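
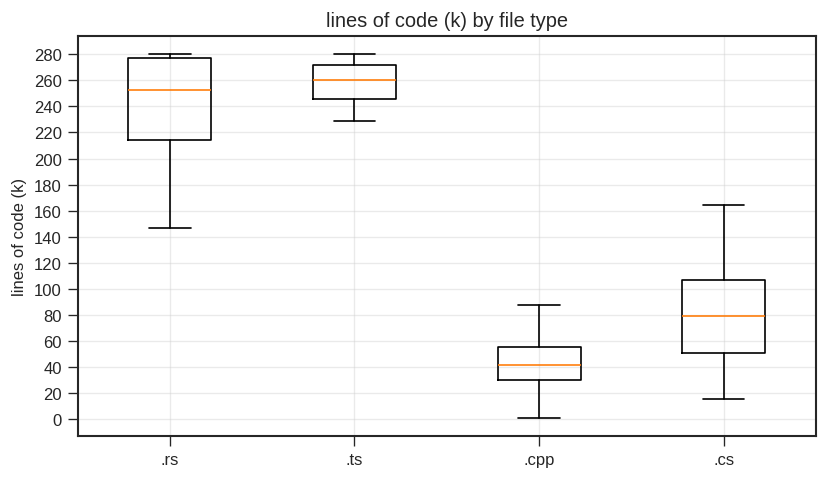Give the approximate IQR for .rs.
Q3 ≈ 280, Q1 ≈ 220; IQR ≈ 60.

≈ 60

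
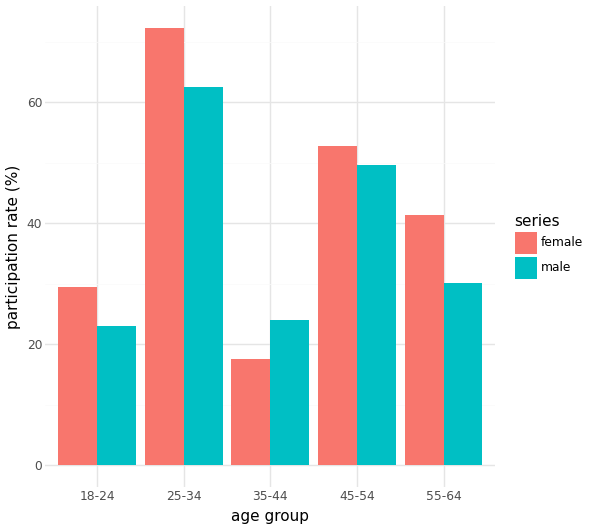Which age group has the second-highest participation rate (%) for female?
45-54

Top 3 for female: 25-34 ≈ 70, 45-54 ≈ 50, 55-64 ≈ 40.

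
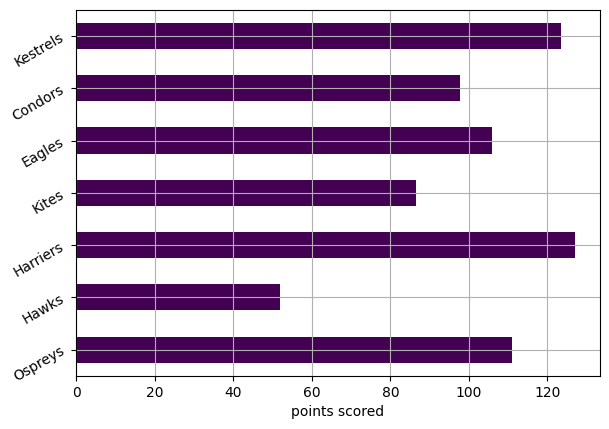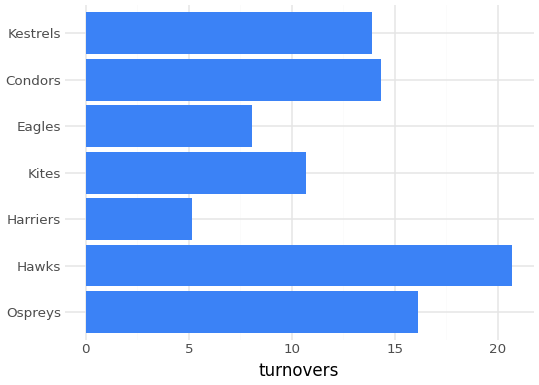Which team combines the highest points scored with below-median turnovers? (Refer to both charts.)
Chart 2 median turnovers ≈ 14; below-median teams: Harriers, Kites, Eagles. Among those, Harriers has the highest points scored (≈ 120).

Harriers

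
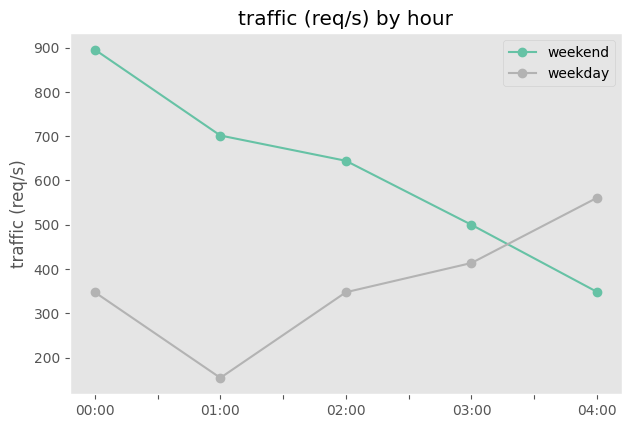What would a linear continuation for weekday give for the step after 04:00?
≈ 750

Last three: 300, 400, 600 → slope ≈ 150/step → next ≈ 750.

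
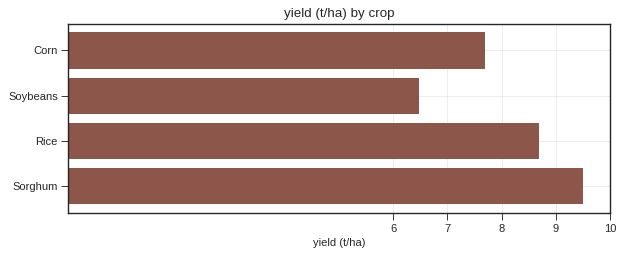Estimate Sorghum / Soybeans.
Sorghum ≈ 10, Soybeans ≈ 6; 10/6 ≈ 1.67.

≈ 1.67×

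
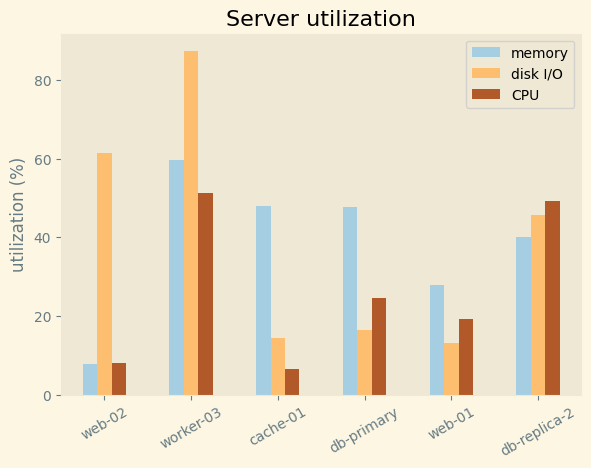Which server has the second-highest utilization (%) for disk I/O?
Top 3 for disk I/O: worker-03 ≈ 90, web-02 ≈ 60, db-replica-2 ≈ 50.

web-02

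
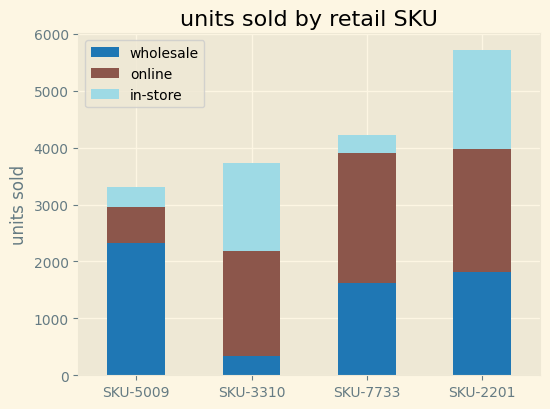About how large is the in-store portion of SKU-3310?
≈ 1500

in-store top ≈ 3500, bottom ≈ 2000; segment ≈ 1500.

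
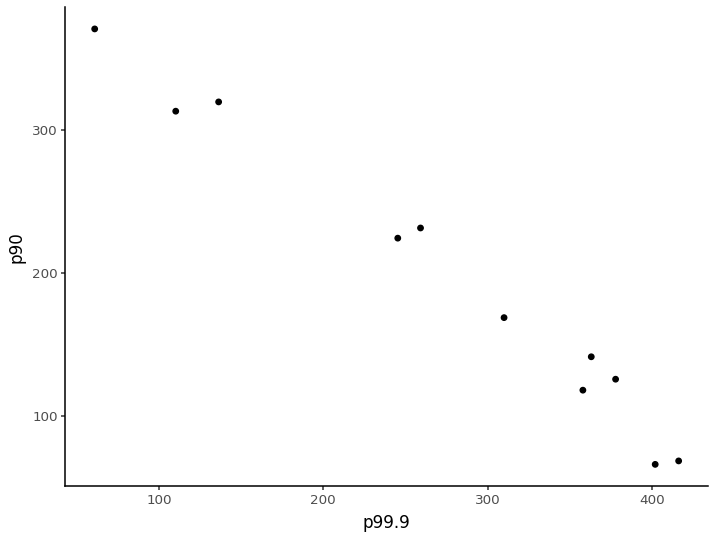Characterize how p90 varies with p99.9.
Points are negatively correlated; strong (|r| ≈ 1.0).

negative, strong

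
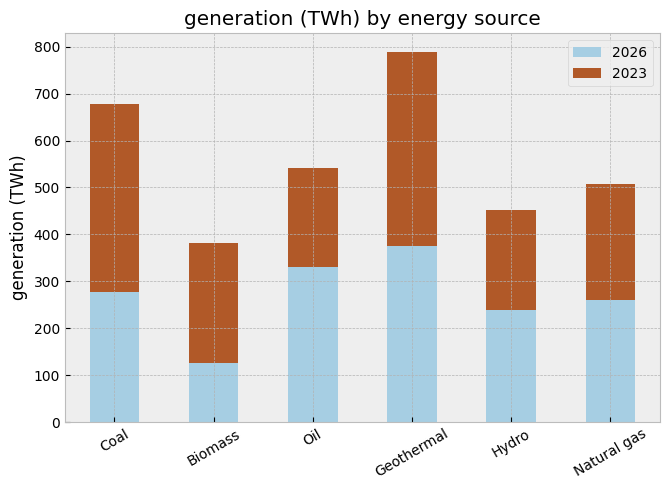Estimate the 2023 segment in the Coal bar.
2023 top ≈ 700, bottom ≈ 300; segment ≈ 400.

≈ 400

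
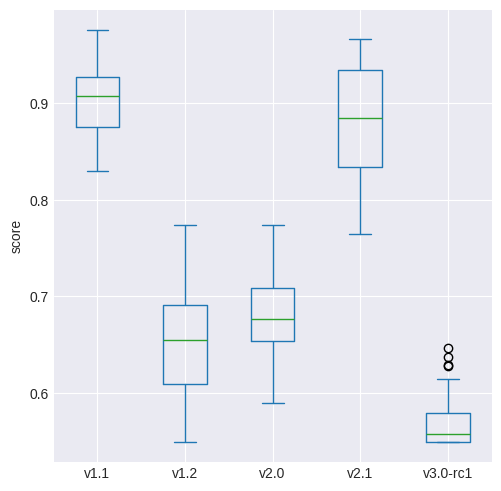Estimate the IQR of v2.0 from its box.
Q3 ≈ 0.70, Q1 ≈ 0.65; IQR ≈ 0.05.

≈ 0.05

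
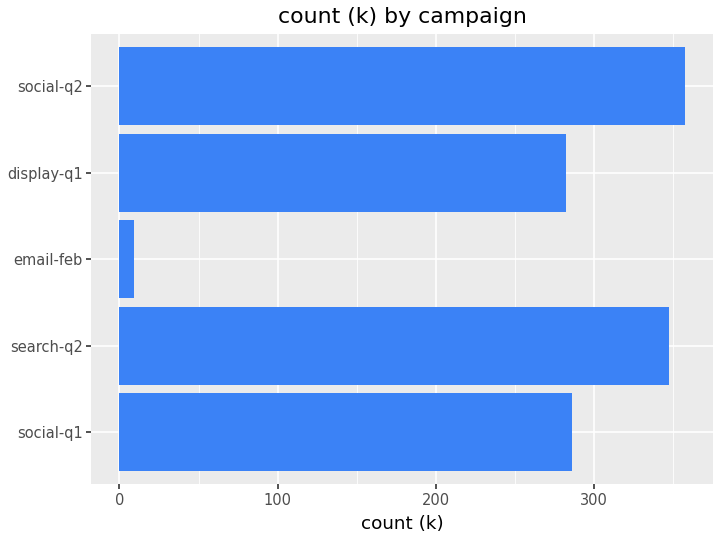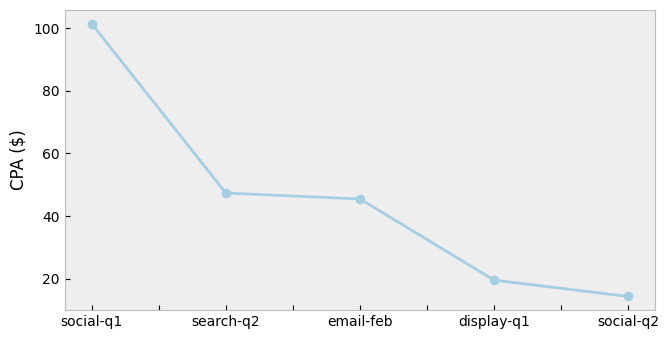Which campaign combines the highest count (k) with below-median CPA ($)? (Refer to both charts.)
social-q2

Chart 2 median CPA ($) ≈ 50; below-median campaigns: display-q1, social-q2. Among those, social-q2 has the highest count (k) (≈ 350).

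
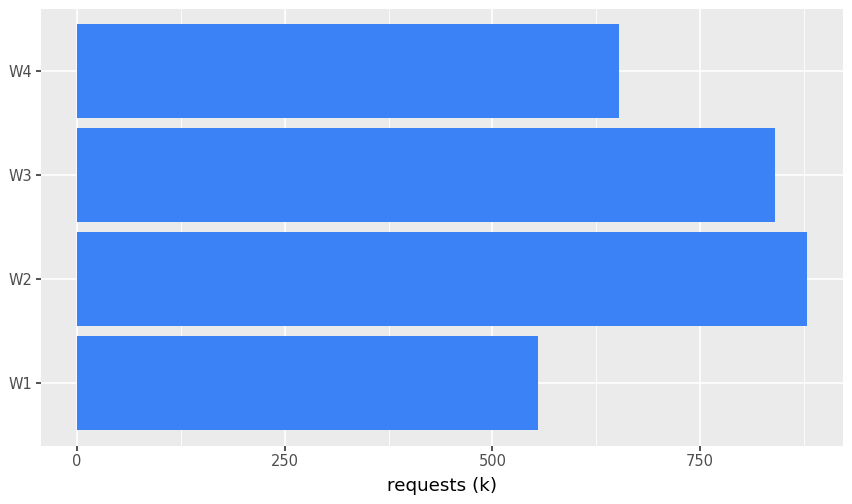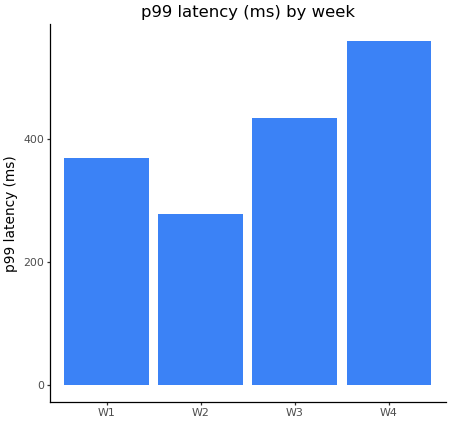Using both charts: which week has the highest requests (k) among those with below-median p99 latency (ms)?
W2

Chart 2 median p99 latency (ms) ≈ 400; below-median weeks: W1, W2. Among those, W2 has the highest requests (k) (≈ 900).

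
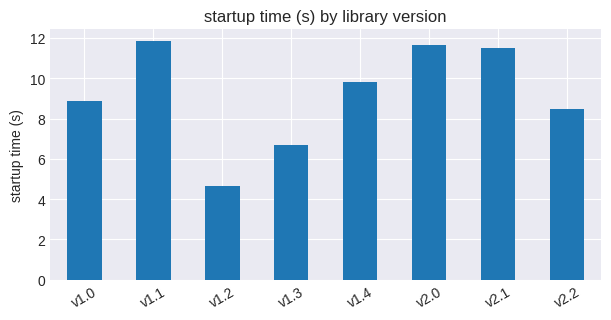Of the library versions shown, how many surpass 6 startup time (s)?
7

Above 6: v1.0, v1.1, v1.3, v1.4, v2.0, v2.1, v2.2.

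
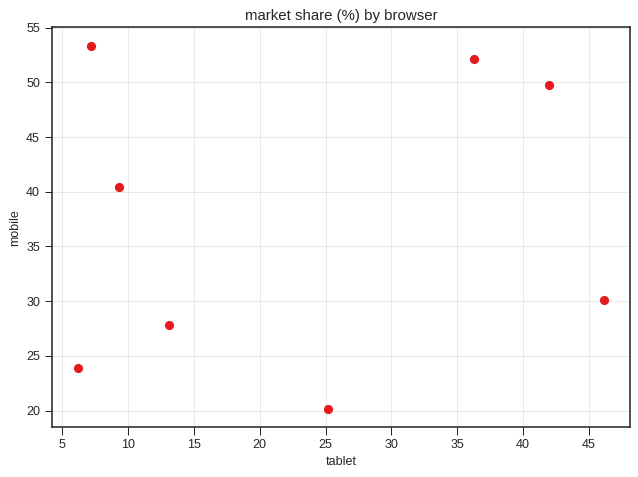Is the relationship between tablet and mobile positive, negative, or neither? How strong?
Points are roughly uncorrelated; weak (|r| ≈ 0.2).

no clear correlation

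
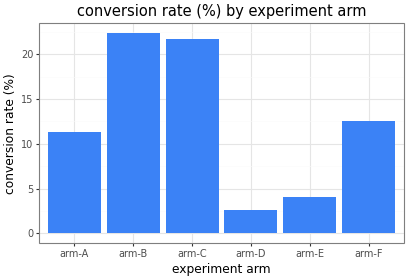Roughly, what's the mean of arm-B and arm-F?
≈ 17

(22 + 12) / 2 ≈ 17.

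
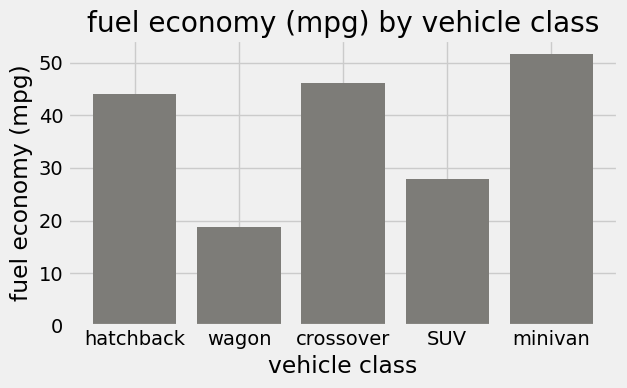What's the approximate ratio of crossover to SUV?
crossover ≈ 45, SUV ≈ 30; 45/30 ≈ 1.5.

≈ 1.5×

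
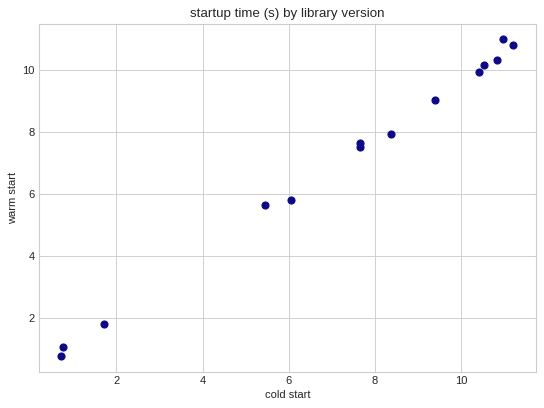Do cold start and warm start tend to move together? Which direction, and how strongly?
Points are positively correlated; strong (|r| ≈ 1.0).

positive, strong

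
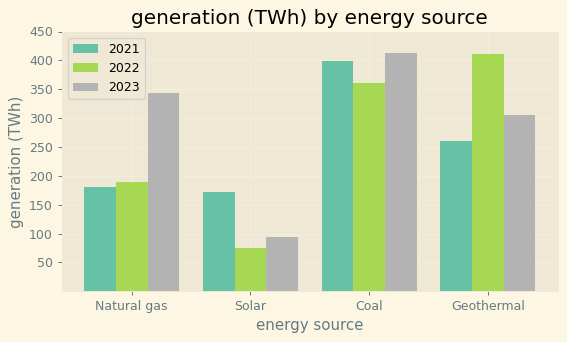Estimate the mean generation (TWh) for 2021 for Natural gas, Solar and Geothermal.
≈ 200

(200 + 150 + 250) / 3 ≈ 200.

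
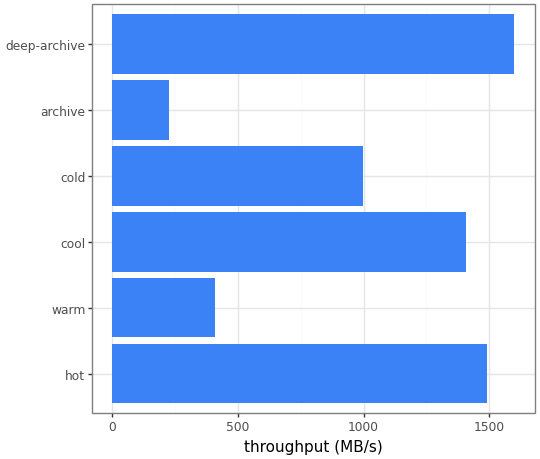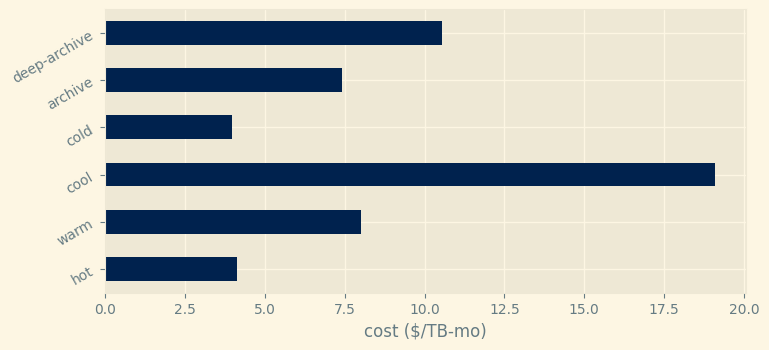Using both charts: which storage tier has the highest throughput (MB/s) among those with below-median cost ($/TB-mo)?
Chart 2 median cost ($/TB-mo) ≈ 8; below-median storage tiers: hot, cold, archive. Among those, hot has the highest throughput (MB/s) (≈ 1400).

hot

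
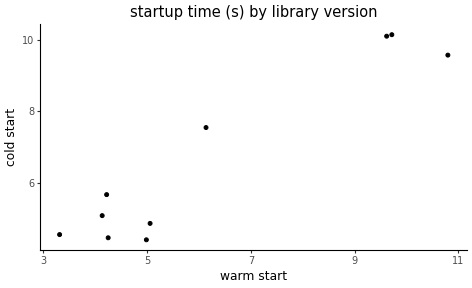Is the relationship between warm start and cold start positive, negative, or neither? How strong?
Points are positively correlated; strong (|r| ≈ 0.9).

positive, strong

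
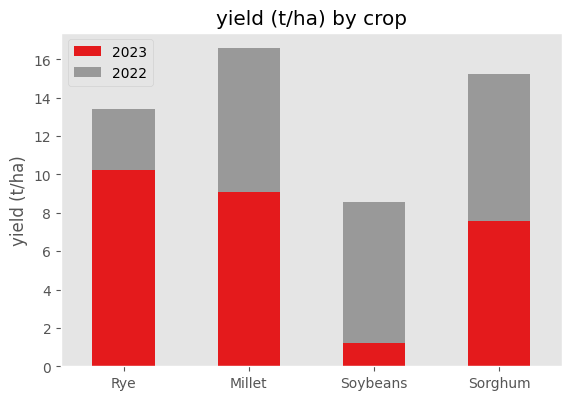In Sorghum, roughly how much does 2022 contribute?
2022 top ≈ 16, bottom ≈ 8; segment ≈ 8.

≈ 8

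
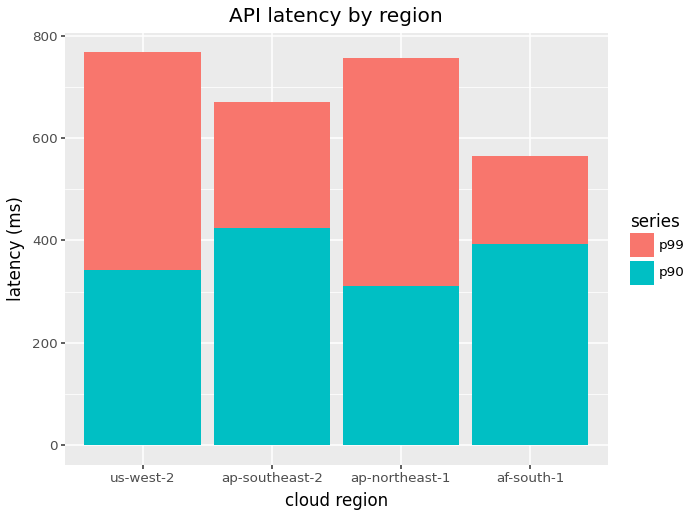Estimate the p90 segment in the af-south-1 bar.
≈ 400

p90 top ≈ 400, bottom ≈ 0; segment ≈ 400.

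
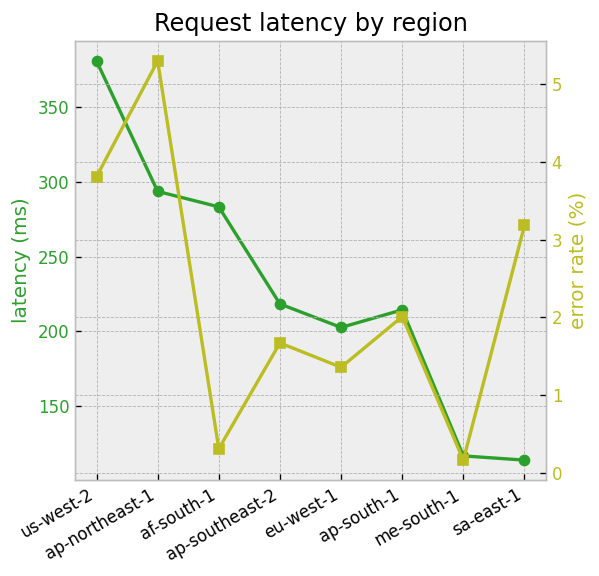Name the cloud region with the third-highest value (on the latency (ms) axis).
af-south-1

Top 4 (on the latency (ms) axis): us-west-2 ≈ 375, ap-northeast-1 ≈ 300, af-south-1 ≈ 275, ap-southeast-2 ≈ 225.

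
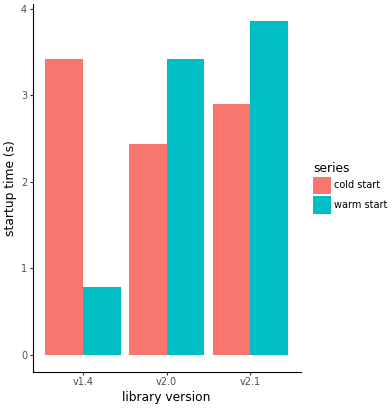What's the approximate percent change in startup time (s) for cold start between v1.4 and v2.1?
v1.4 ≈ 3.5, v2.1 ≈ 3.0; (3.0 − 3.5) / 3.5 ≈ -14.3%.

≈ -14.3%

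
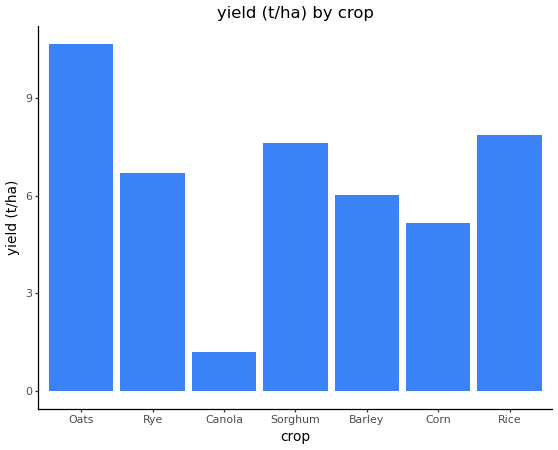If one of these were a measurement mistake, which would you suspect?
Canola ≈ 1; the rest sit between ≈ 5 and ≈ 11.

Canola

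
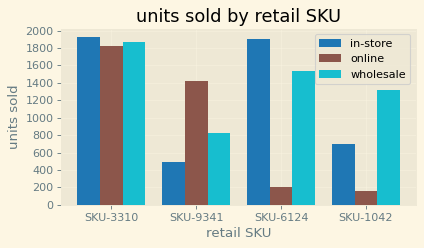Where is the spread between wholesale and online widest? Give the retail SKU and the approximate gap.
SKU-6124: wholesale ≈ 1600, online ≈ 200 → gap ≈ 1400. Next-largest (SKU-1042) is only ≈ 1200.

SKU-6124, ≈ 1400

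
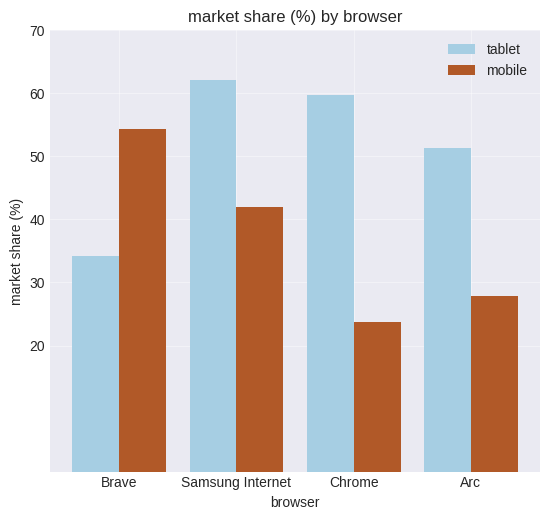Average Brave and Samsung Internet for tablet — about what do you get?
≈ 45

(30 + 60) / 2 ≈ 45.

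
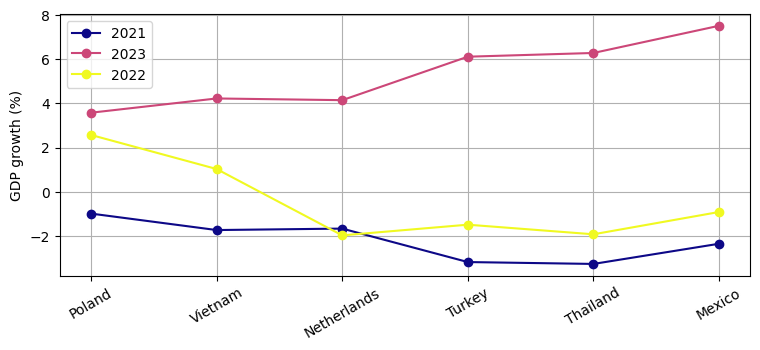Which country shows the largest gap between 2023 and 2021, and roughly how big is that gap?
Mexico: 2023 ≈ 8, 2021 ≈ -2 → gap ≈ 10. Next-largest (Thailand) is only ≈ 9.

Mexico, ≈ 10 %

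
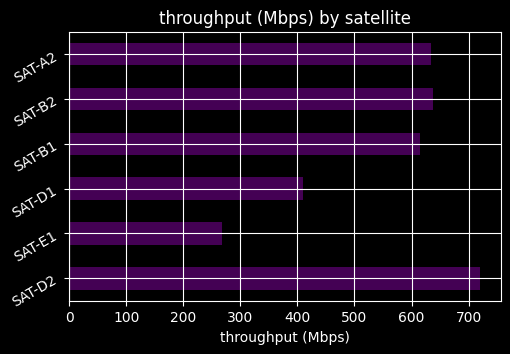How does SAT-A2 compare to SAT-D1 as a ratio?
≈ 1.5×

SAT-A2 ≈ 600, SAT-D1 ≈ 400; 600/400 ≈ 1.5.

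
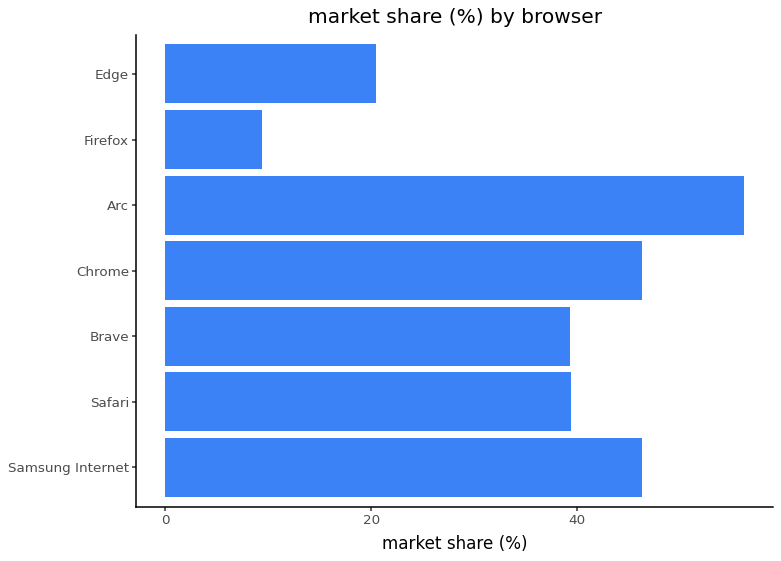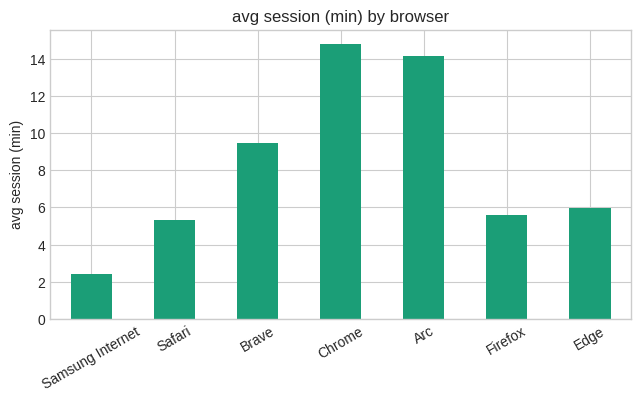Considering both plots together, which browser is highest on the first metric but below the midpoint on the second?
Chart 2 median avg session (min) ≈ 6; below-median browsers: Samsung Internet, Safari, Firefox. Among those, Samsung Internet has the highest market share (%) (≈ 50).

Samsung Internet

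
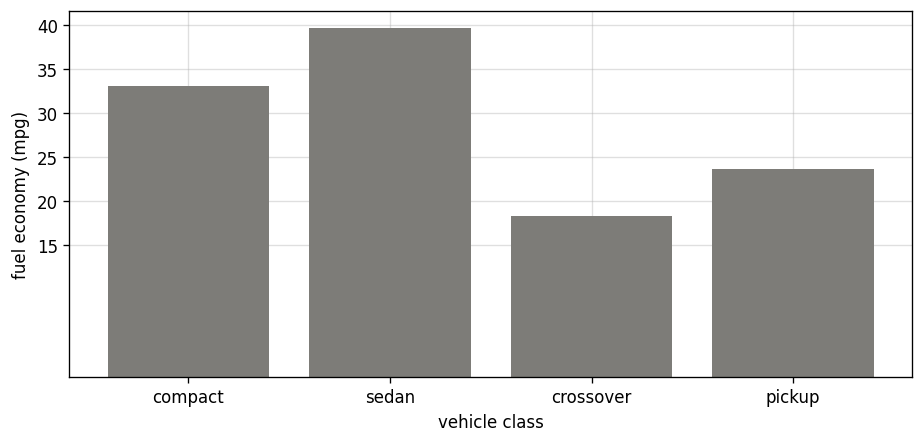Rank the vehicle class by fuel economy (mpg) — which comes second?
Top 3: sedan ≈ 40, compact ≈ 35, pickup ≈ 25.

compact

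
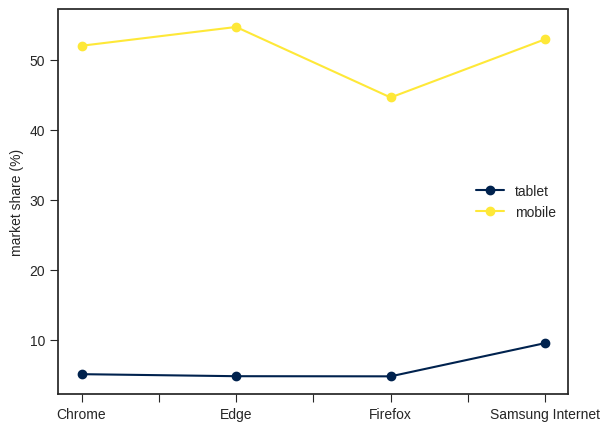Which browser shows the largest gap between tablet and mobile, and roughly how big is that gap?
Edge, ≈ 50 %

Edge: tablet ≈ 5, mobile ≈ 55 → gap ≈ 50. Next-largest (Chrome) is only ≈ 45.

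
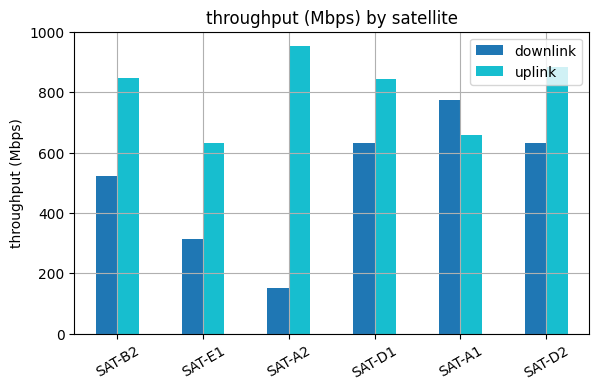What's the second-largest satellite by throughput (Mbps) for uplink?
SAT-D2

Top 3 for uplink: SAT-A2 ≈ 1000, SAT-D2 ≈ 900, SAT-B2 ≈ 800.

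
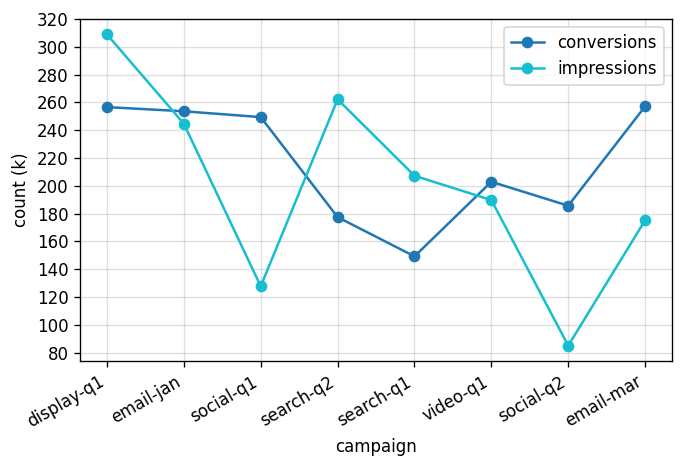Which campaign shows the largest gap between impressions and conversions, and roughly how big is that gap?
social-q1, ≈ 120 k

social-q1: impressions ≈ 120, conversions ≈ 240 → gap ≈ 120. Next-largest (social-q2) is only ≈ 100.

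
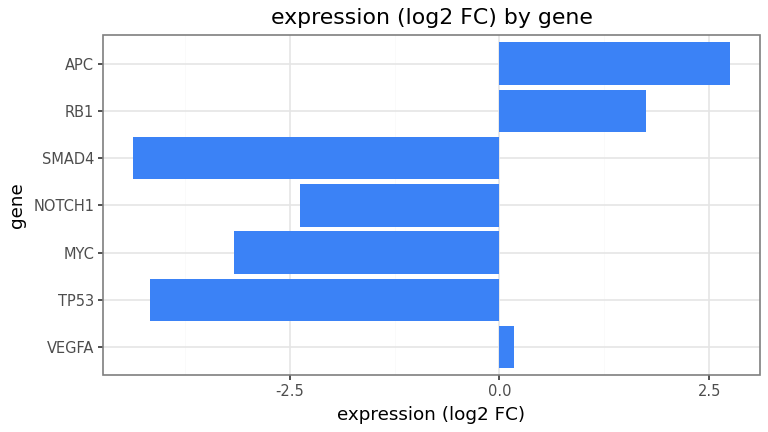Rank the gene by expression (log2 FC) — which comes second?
RB1

Top 3: APC ≈ 3, RB1 ≈ 2, VEGFA ≈ 0.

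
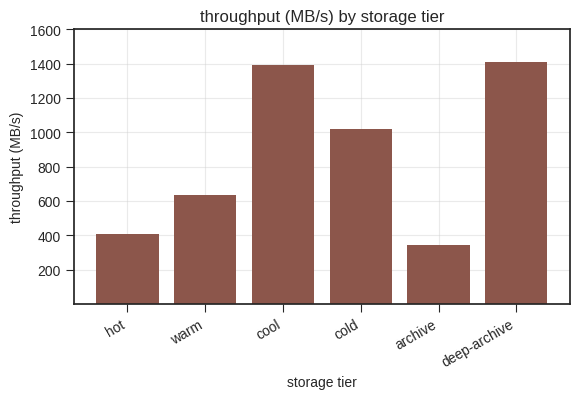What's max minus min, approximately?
Max deep-archive ≈ 1400, min archive ≈ 400; range ≈ 1000.

≈ 1000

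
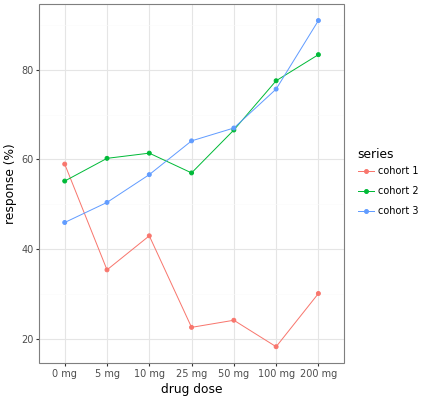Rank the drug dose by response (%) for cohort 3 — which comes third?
Top 4 for cohort 3: 200 mg ≈ 90, 100 mg ≈ 80, 50 mg ≈ 70, 25 mg ≈ 60.

50 mg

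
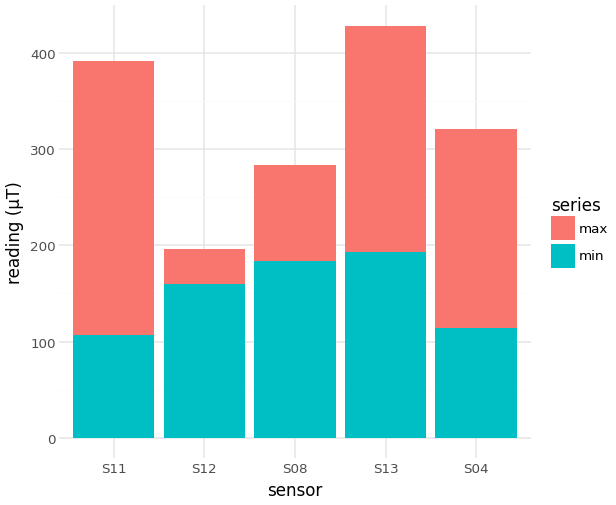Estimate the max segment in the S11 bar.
max top ≈ 400, bottom ≈ 100; segment ≈ 300.

≈ 300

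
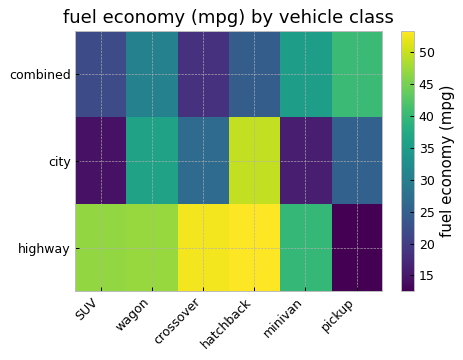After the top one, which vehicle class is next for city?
wagon

Top 3 for city: hatchback ≈ 50, wagon ≈ 35, crossover ≈ 25.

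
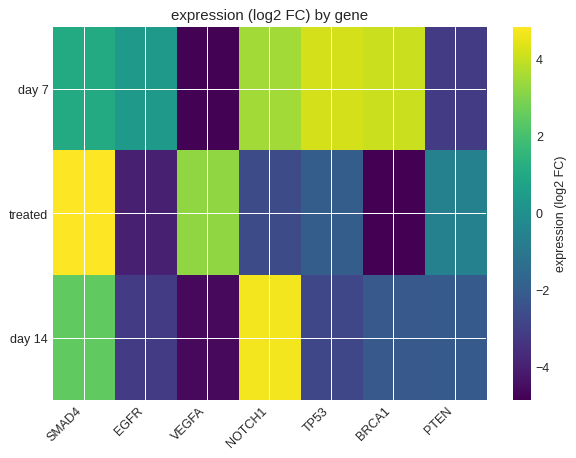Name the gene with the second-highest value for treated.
Top 3 for treated: SMAD4 ≈ 5, VEGFA ≈ 3, PTEN ≈ -1.

VEGFA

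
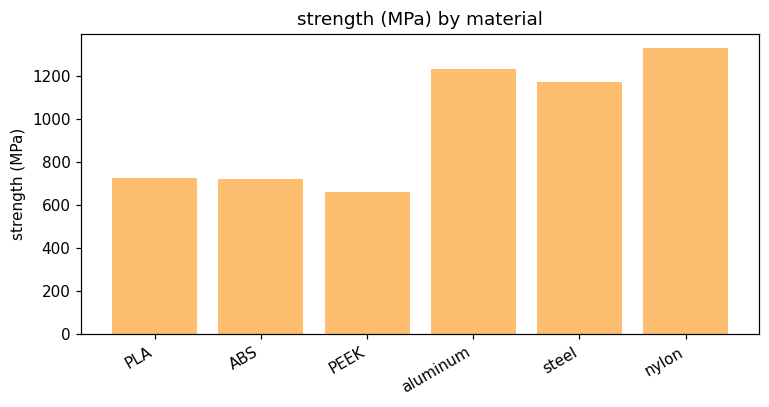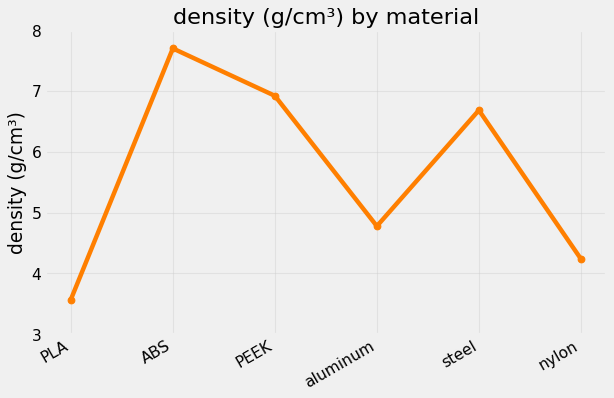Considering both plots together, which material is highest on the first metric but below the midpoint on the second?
Chart 2 median density (g/cm³) ≈ 6; below-median materials: PLA, aluminum, nylon. Among those, nylon has the highest strength (MPa) (≈ 1400).

nylon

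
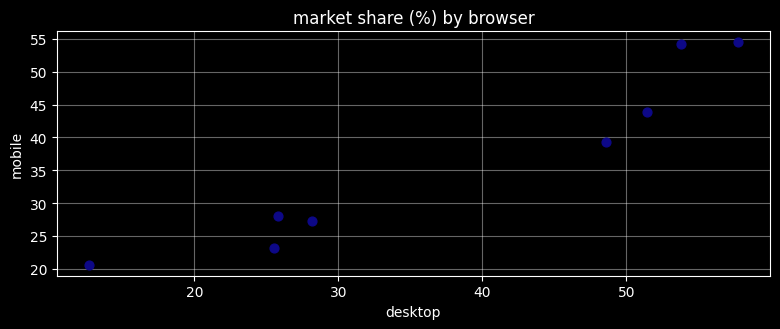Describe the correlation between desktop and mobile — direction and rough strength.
positive, strong

Points are positively correlated; strong (|r| ≈ 1.0).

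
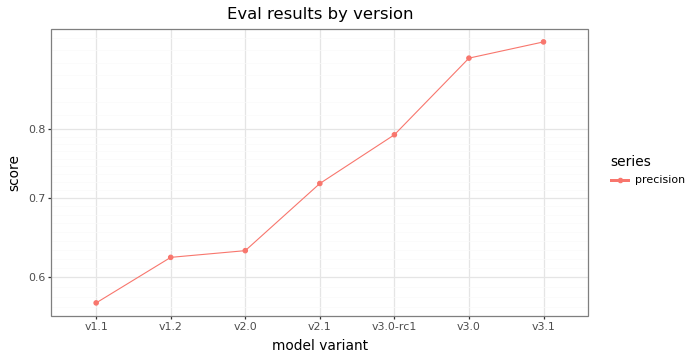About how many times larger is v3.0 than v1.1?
v3.0 ≈ 0.90, v1.1 ≈ 0.55; 0.90/0.55 ≈ 1.64.

≈ 1.64×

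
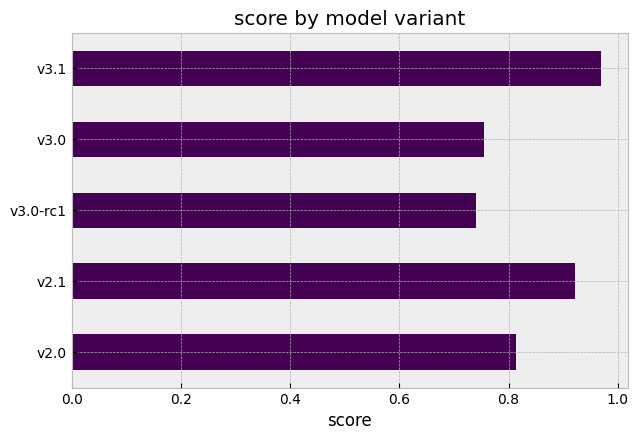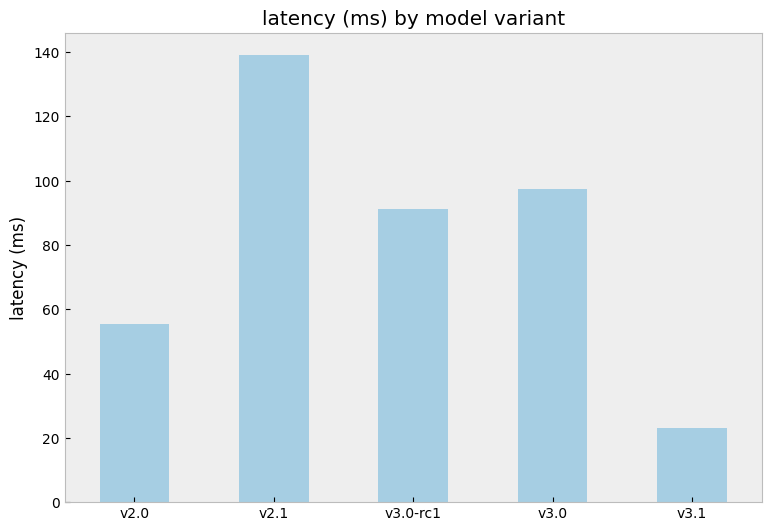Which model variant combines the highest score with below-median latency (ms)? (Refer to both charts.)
v3.1

Chart 2 median latency (ms) ≈ 100; below-median model variants: v2.0, v3.1. Among those, v3.1 has the highest score (≈ 1).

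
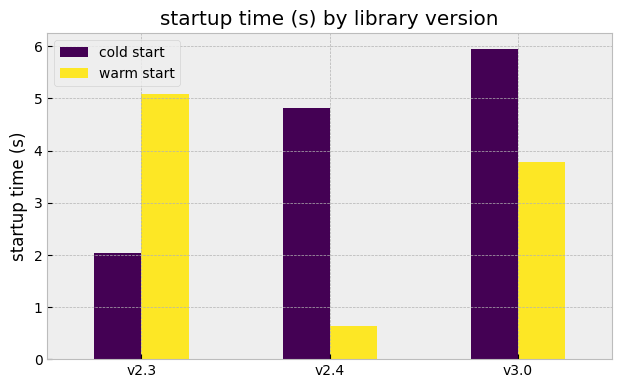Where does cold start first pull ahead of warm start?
v2.4

v2.3: cold start ≈ 2.0 vs warm start ≈ 5.0 (not yet); v2.4: cold start ≈ 5.0 vs warm start ≈ 0.5 (first crossover).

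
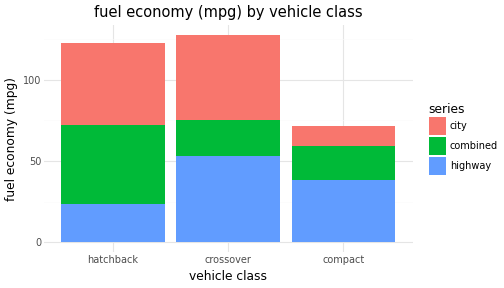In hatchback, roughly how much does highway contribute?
≈ 20

highway top ≈ 20, bottom ≈ 0; segment ≈ 20.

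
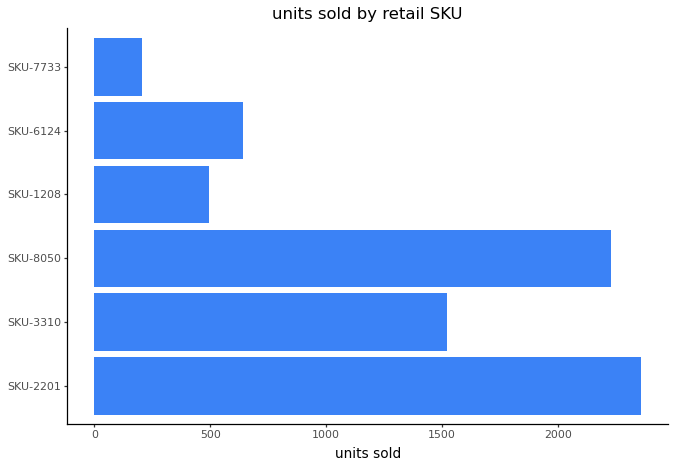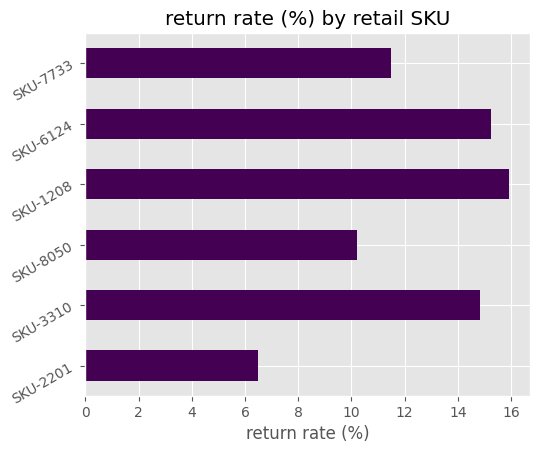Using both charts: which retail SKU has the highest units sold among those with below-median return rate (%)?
SKU-2201

Chart 2 median return rate (%) ≈ 14; below-median retail SKUs: SKU-2201, SKU-8050, SKU-7733. Among those, SKU-2201 has the highest units sold (≈ 2500).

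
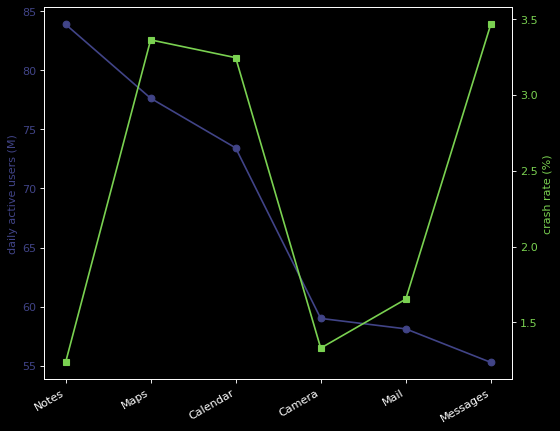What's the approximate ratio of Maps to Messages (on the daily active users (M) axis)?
≈ 1.45×

Maps ≈ 80, Messages ≈ 55; 80/55 ≈ 1.45.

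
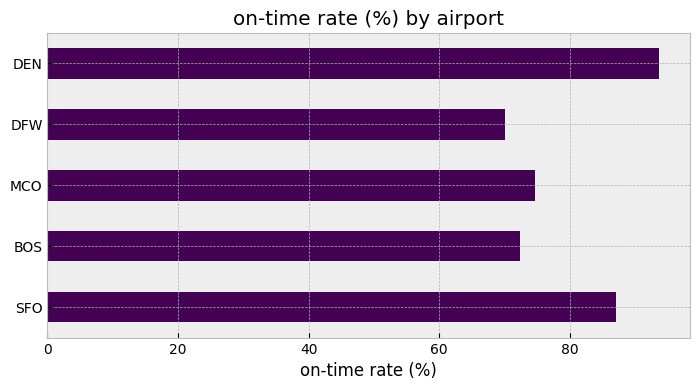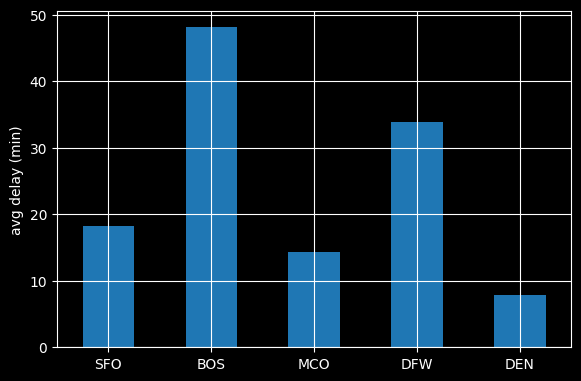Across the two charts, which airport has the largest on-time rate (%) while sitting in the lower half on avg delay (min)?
DEN

Chart 2 median avg delay (min) ≈ 20; below-median airports: MCO, DEN. Among those, DEN has the highest on-time rate (%) (≈ 90).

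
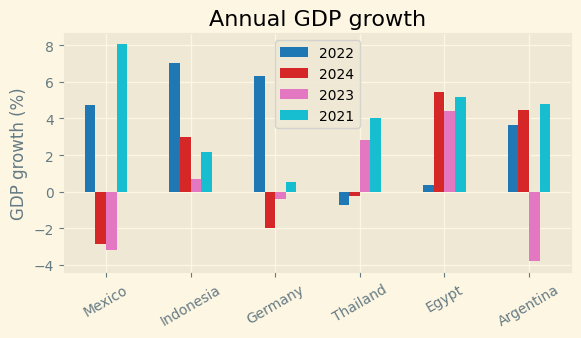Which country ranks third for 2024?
Top 4 for 2024: Egypt ≈ 5, Argentina ≈ 4, Indonesia ≈ 3, Thailand ≈ 0.

Indonesia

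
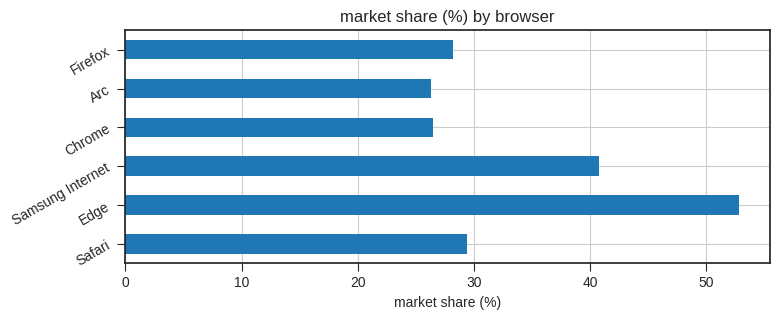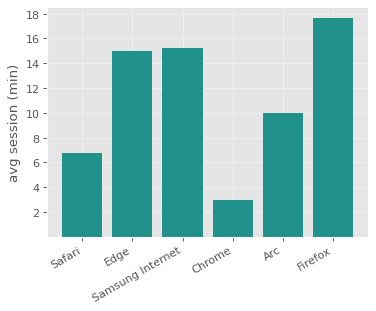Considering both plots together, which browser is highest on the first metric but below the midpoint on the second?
Chart 2 median avg session (min) ≈ 12; below-median browsers: Safari, Chrome, Arc. Among those, Safari has the highest market share (%) (≈ 30).

Safari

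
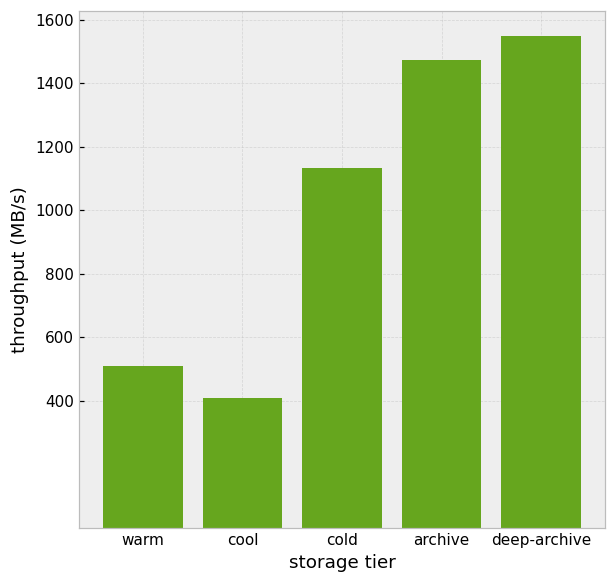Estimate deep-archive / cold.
deep-archive ≈ 1600, cold ≈ 1200; 1600/1200 ≈ 1.33.

≈ 1.33×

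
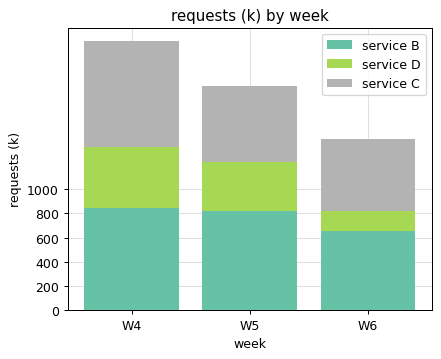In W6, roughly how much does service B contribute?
service B top ≈ 600, bottom ≈ 0; segment ≈ 600.

≈ 600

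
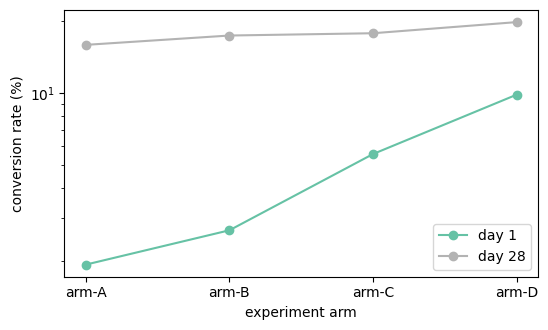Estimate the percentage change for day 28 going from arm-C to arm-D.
arm-C ≈ 18, arm-D ≈ 20; (20 − 18) / 18 ≈ +11.1%.

≈ +11.1%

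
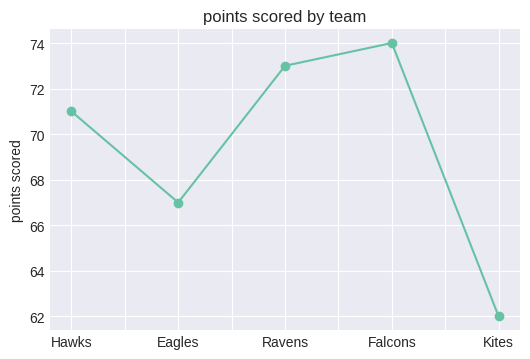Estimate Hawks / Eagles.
Hawks ≈ 71, Eagles ≈ 67; 71/67 ≈ 1.06.

≈ 1.06×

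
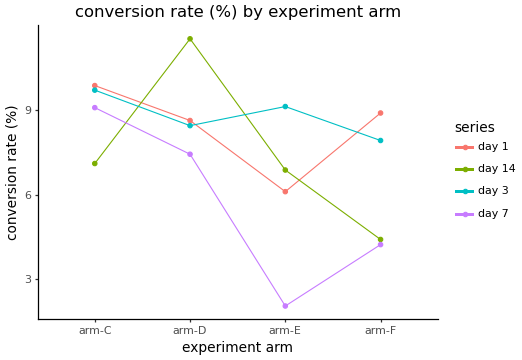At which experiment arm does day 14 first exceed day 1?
arm-D

arm-C: day 14 ≈ 7 vs day 1 ≈ 10 (not yet); arm-D: day 14 ≈ 12 vs day 1 ≈ 9 (first crossover).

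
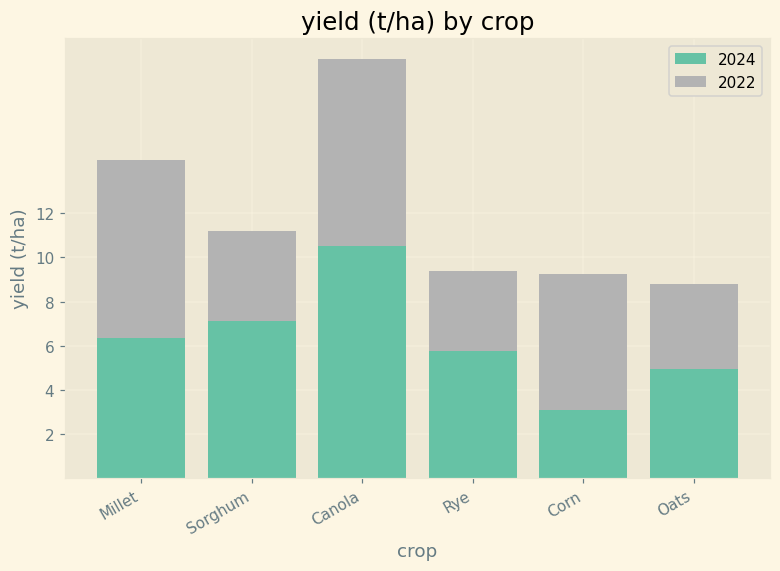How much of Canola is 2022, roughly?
≈ 10

2022 top ≈ 20, bottom ≈ 10; segment ≈ 10.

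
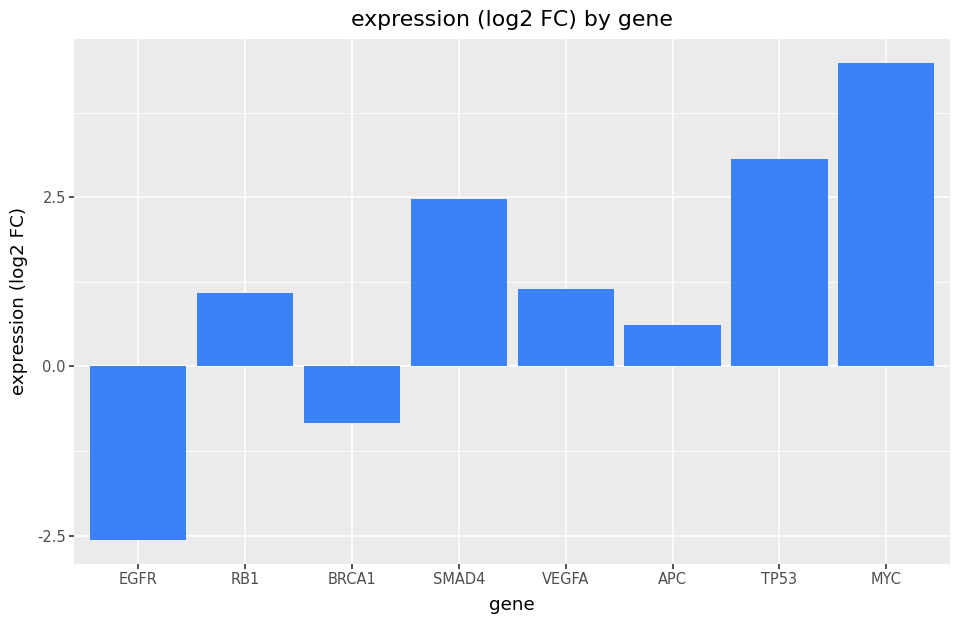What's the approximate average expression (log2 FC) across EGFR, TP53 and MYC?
(-3 + 3 + 4) / 3 ≈ 1.

≈ 1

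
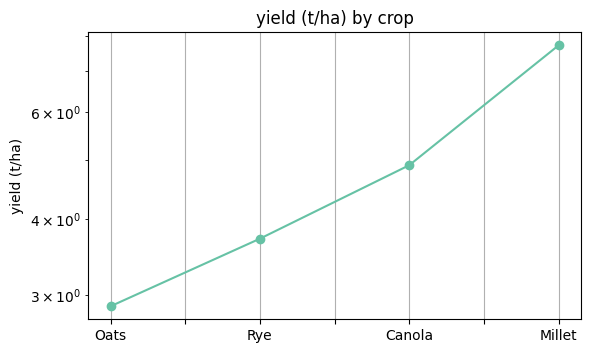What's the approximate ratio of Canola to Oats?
≈ 1.67×

Canola ≈ 5.0, Oats ≈ 3.0; 5.0/3.0 ≈ 1.67.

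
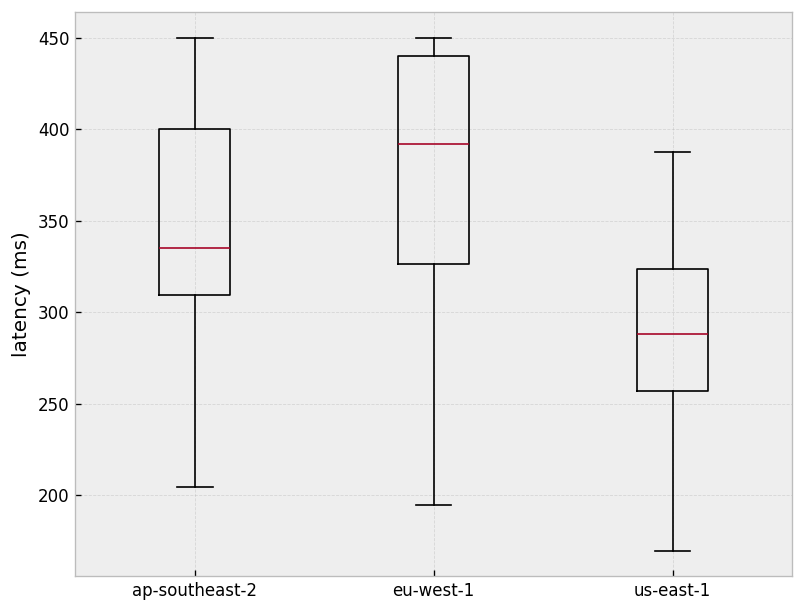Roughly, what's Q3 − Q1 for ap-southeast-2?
Q3 ≈ 400, Q1 ≈ 310; IQR ≈ 90.

≈ 90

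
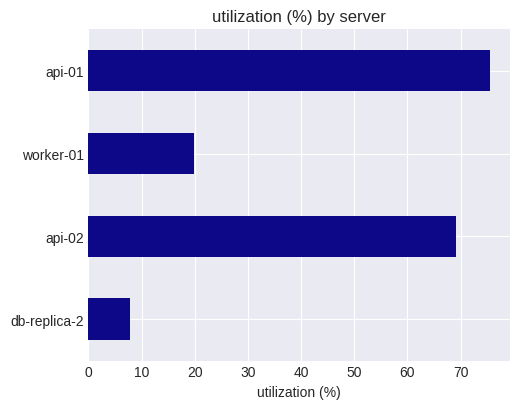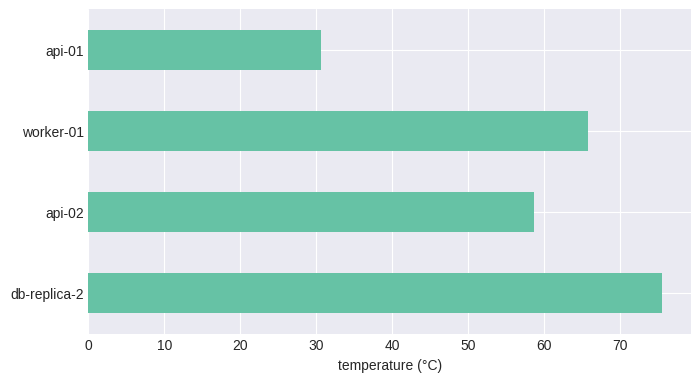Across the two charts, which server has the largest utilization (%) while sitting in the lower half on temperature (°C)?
api-01

Chart 2 median temperature (°C) ≈ 60; below-median servers: api-02, api-01. Among those, api-01 has the highest utilization (%) (≈ 80).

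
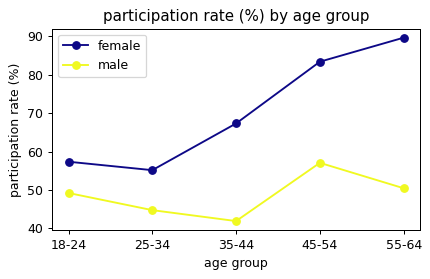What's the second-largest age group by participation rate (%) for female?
45-54

Top 3 for female: 55-64 ≈ 90, 45-54 ≈ 85, 35-44 ≈ 65.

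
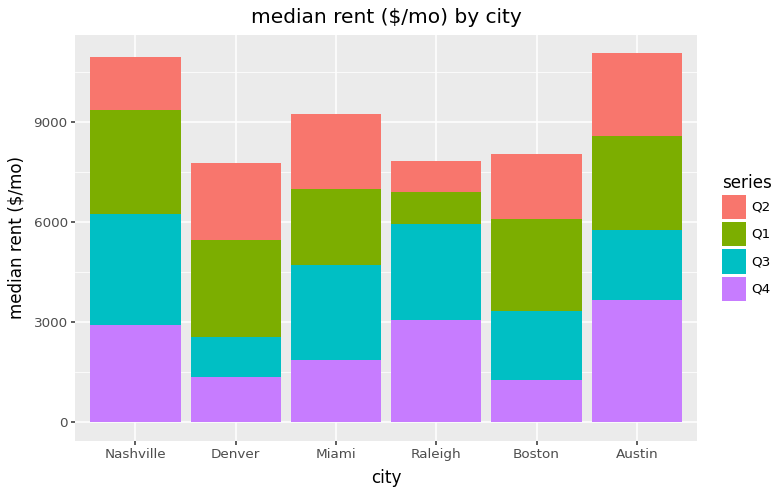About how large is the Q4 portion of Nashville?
Q4 top ≈ 3000, bottom ≈ 0; segment ≈ 3000.

≈ 3000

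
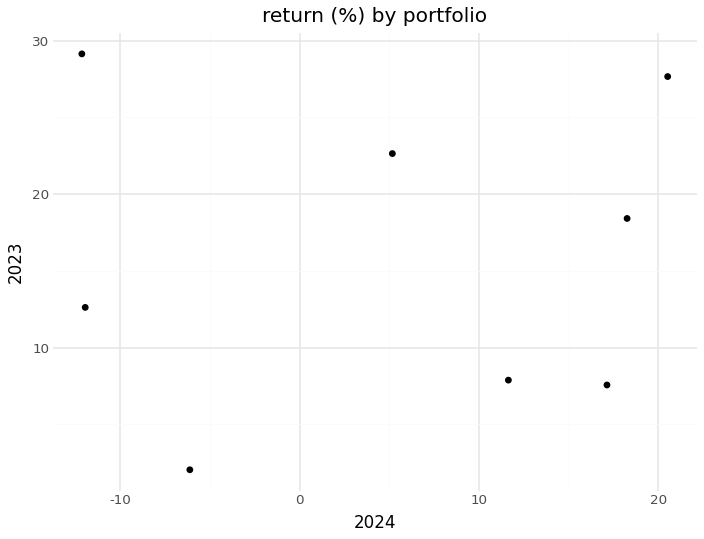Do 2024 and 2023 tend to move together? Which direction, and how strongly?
Points are roughly uncorrelated; weak (|r| ≈ 0.0).

no clear correlation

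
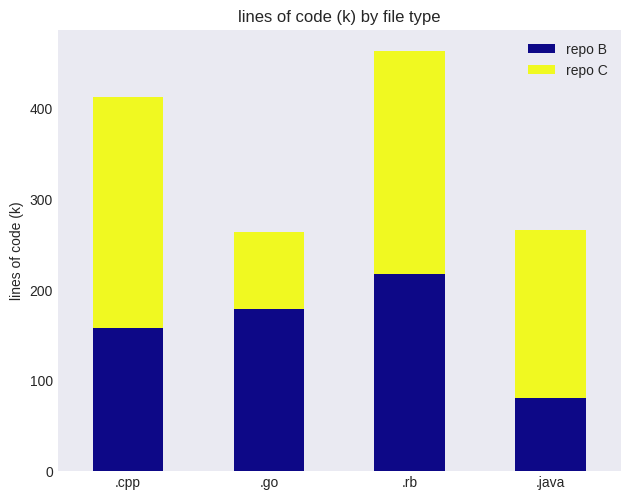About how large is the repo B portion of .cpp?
≈ 150

repo B top ≈ 150, bottom ≈ 0; segment ≈ 150.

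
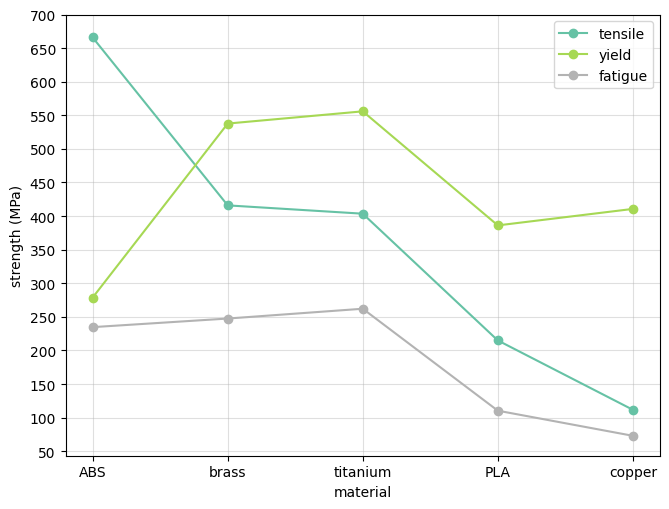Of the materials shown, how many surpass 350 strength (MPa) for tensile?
Above 350: ABS, brass, titanium.

3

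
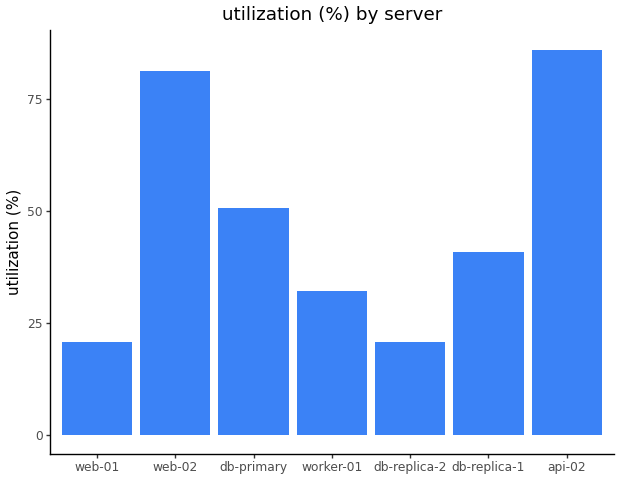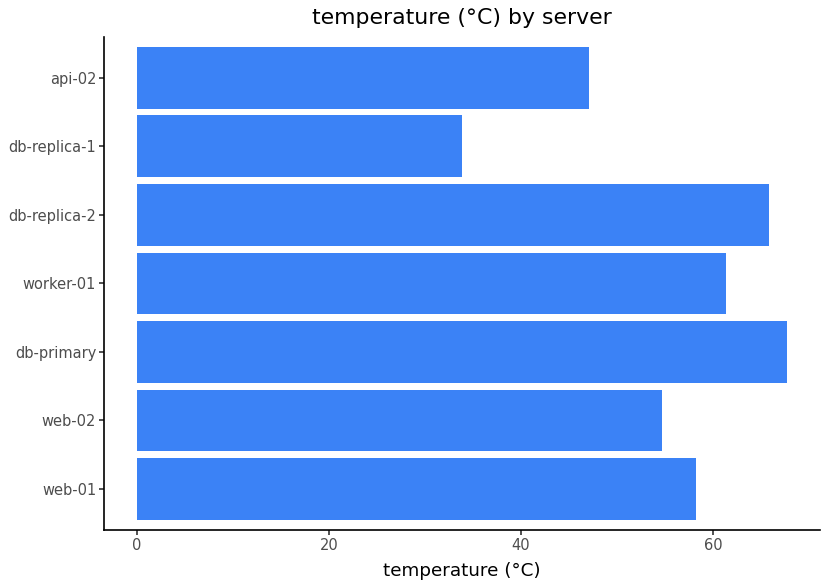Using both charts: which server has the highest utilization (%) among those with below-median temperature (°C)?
Chart 2 median temperature (°C) ≈ 60; below-median servers: web-02, db-replica-1, api-02. Among those, api-02 has the highest utilization (%) (≈ 90).

api-02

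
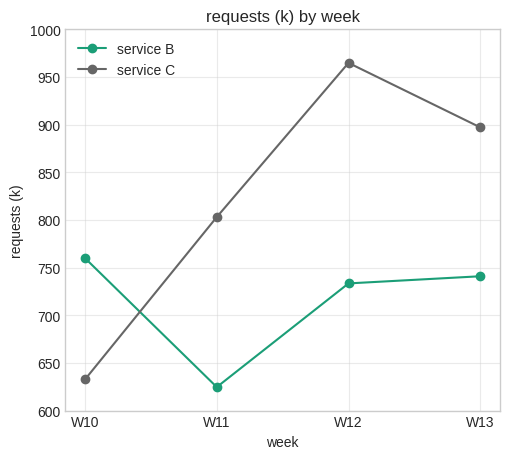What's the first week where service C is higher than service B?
W11

W10: service C ≈ 650 vs service B ≈ 750 (not yet); W11: service C ≈ 800 vs service B ≈ 600 (first crossover).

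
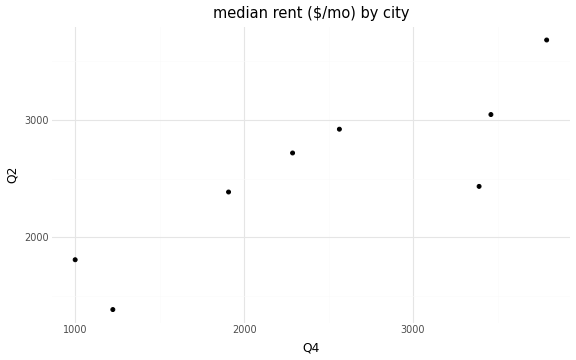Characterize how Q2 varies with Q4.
Points are positively correlated; strong (|r| ≈ 0.9).

positive, strong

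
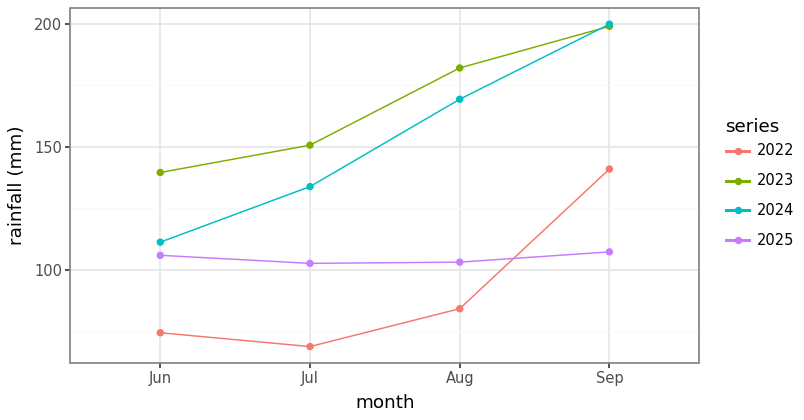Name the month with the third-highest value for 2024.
Jul

Top 4 for 2024: Sep ≈ 200, Aug ≈ 160, Jul ≈ 140, Jun ≈ 120.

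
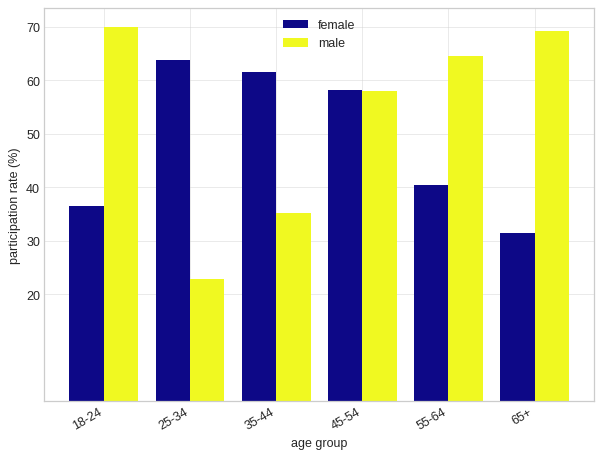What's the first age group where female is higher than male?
25-34

18-24: female ≈ 40 vs male ≈ 70 (not yet); 25-34: female ≈ 60 vs male ≈ 20 (first crossover).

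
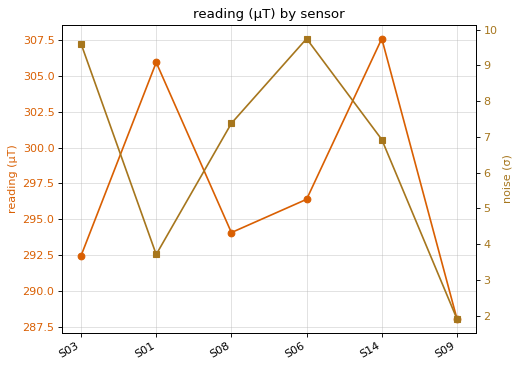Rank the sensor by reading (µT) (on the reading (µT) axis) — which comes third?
Top 4 (on the reading (µT) axis): S14 ≈ 308, S01 ≈ 306, S06 ≈ 296, S08 ≈ 294.

S06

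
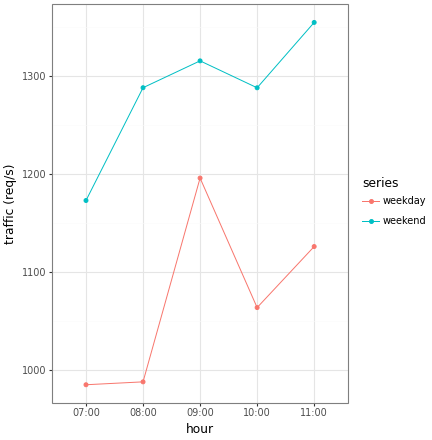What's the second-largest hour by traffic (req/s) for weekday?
Top 3 for weekday: 09:00 ≈ 1200, 11:00 ≈ 1150, 10:00 ≈ 1050.

11:00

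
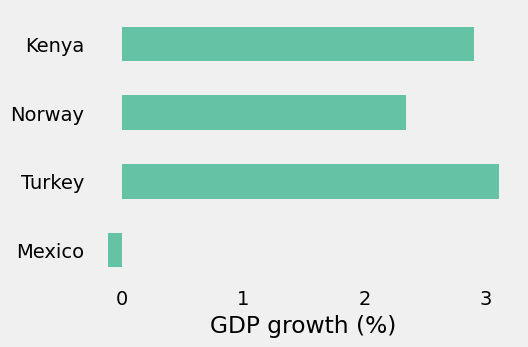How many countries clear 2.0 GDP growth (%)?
3

Above 2.0: Turkey, Norway, Kenya.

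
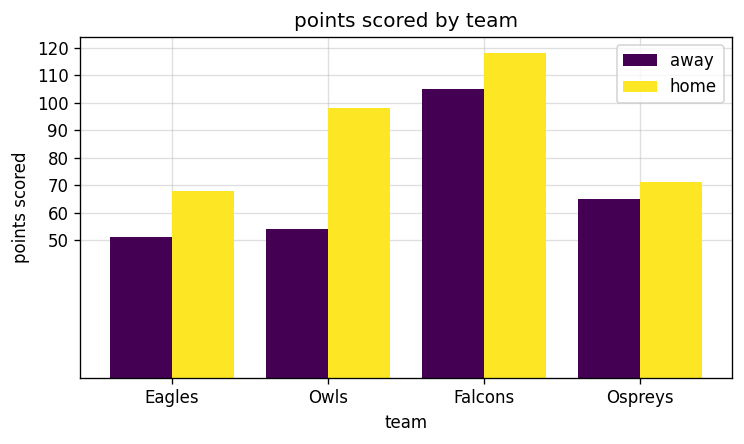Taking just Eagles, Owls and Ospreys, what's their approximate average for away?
(50 + 50 + 60) / 3 ≈ 53.

≈ 53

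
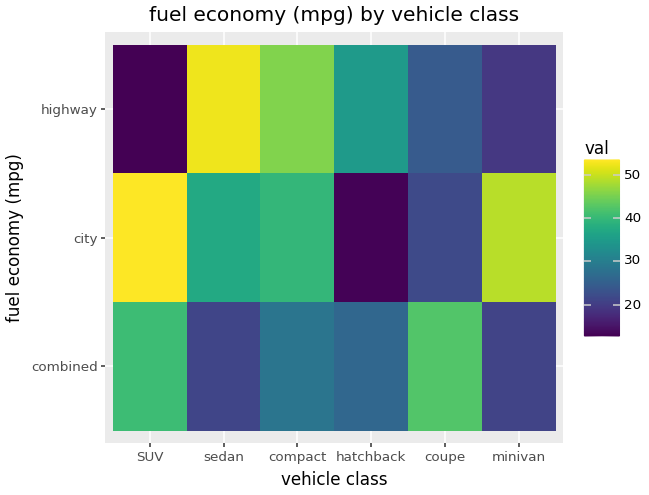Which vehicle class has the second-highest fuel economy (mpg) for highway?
Top 3 for highway: sedan ≈ 55, compact ≈ 45, hatchback ≈ 35.

compact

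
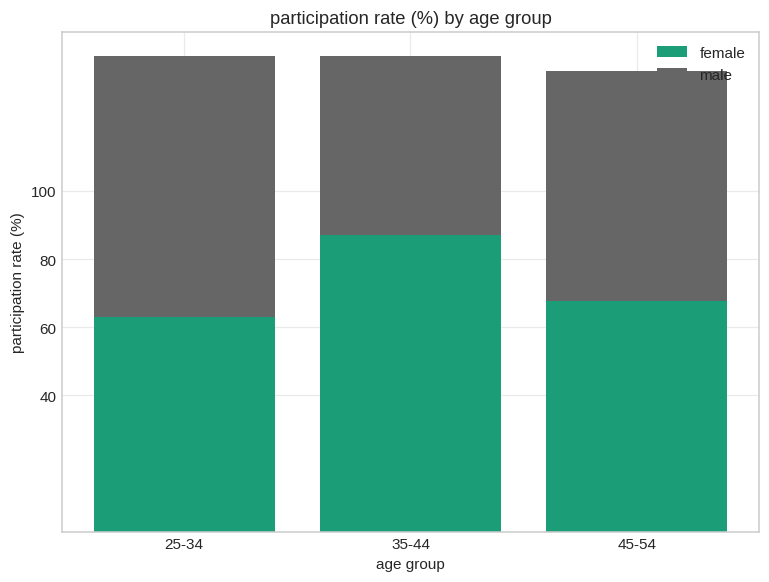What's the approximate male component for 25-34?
≈ 80

male top ≈ 140, bottom ≈ 60; segment ≈ 80.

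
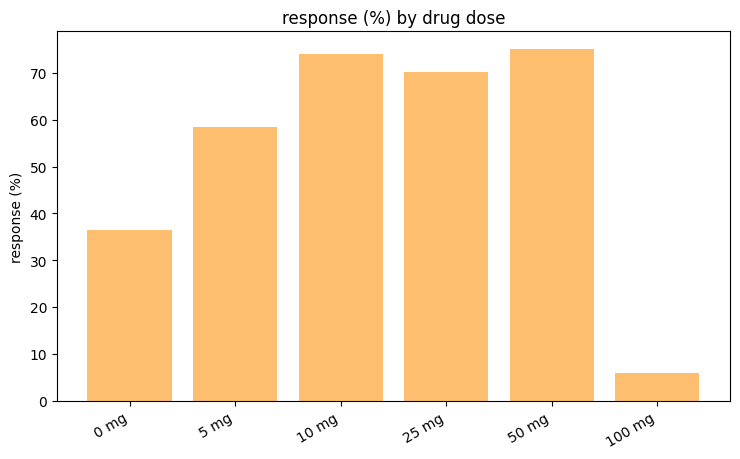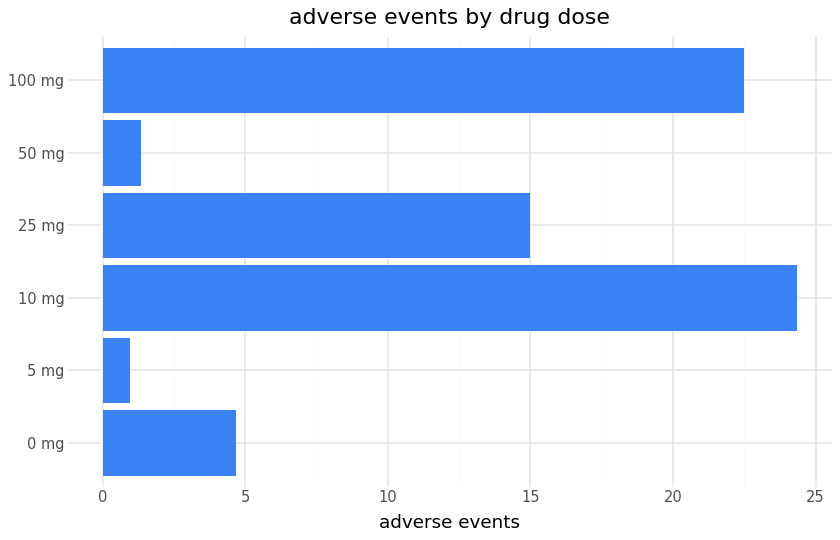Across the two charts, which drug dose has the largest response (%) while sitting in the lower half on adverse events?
Chart 2 median adverse events ≈ 10; below-median drug doses: 0 mg, 5 mg, 50 mg. Among those, 50 mg has the highest response (%) (≈ 80).

50 mg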